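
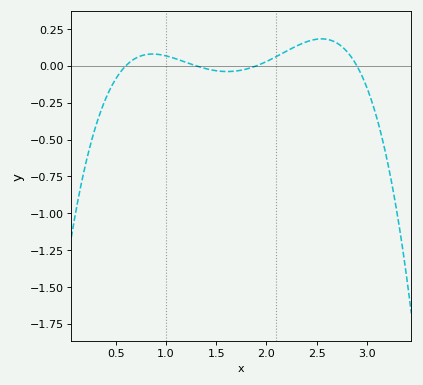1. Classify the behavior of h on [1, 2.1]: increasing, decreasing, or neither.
neither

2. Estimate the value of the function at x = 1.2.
0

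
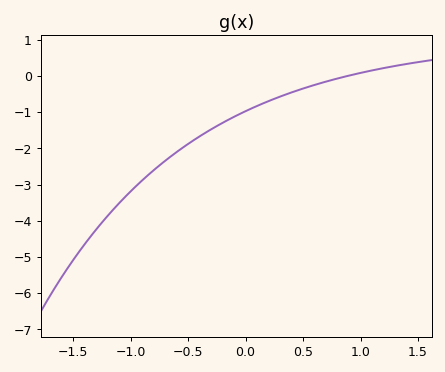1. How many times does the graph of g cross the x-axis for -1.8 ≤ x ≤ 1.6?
1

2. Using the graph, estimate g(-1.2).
-3.9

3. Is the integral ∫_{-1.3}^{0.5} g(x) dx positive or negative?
negative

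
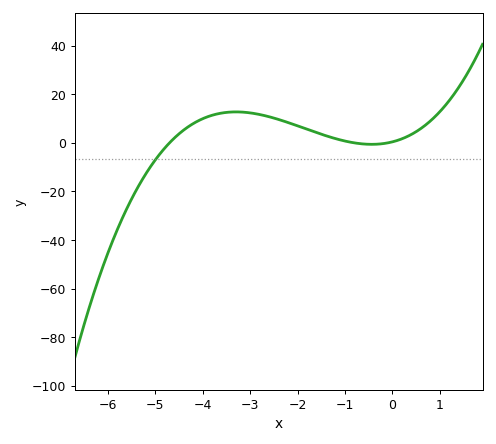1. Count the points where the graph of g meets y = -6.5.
1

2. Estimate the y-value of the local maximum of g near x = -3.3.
12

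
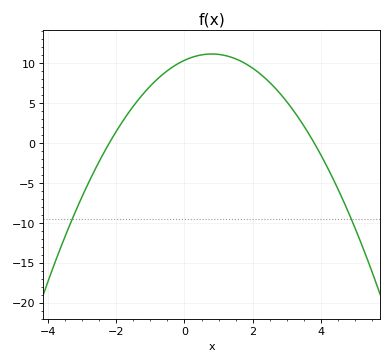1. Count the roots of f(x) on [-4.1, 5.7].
2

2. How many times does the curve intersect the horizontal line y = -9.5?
2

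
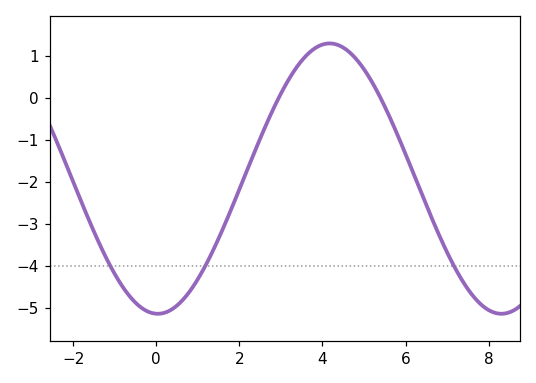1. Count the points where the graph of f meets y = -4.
3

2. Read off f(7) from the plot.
-3.7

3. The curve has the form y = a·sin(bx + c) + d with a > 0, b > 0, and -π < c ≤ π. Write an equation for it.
y = 3.21sin(0.76x - 1.6) - 1.92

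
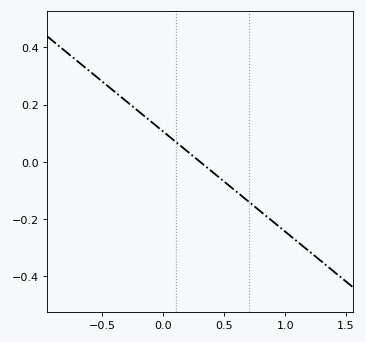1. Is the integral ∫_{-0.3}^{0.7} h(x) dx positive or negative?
positive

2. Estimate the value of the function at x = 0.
0.1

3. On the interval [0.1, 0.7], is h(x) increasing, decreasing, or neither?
decreasing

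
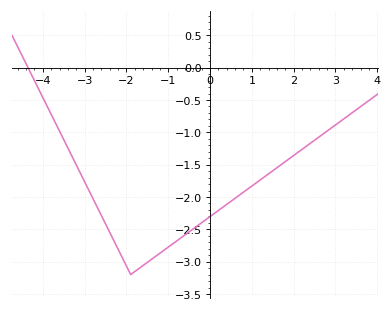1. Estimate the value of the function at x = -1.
-2.75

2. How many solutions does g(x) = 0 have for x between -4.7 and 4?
1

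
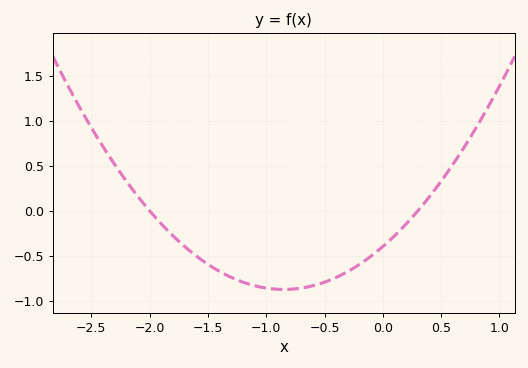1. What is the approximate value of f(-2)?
0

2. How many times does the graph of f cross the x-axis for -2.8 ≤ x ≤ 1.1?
2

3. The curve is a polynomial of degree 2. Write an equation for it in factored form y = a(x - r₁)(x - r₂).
y = 0.66(x + 2)(x - 0.3)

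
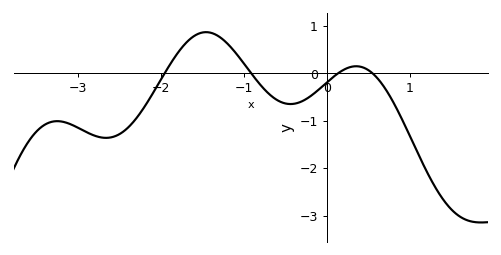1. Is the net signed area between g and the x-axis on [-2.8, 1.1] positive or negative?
negative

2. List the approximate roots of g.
-1.95, -0.911, 0.137, 0.551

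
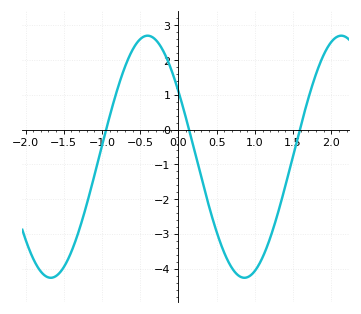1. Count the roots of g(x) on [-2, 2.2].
3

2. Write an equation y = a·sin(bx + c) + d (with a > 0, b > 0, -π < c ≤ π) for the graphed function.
y = 3.48sin(2.48x + 2.57) - 0.78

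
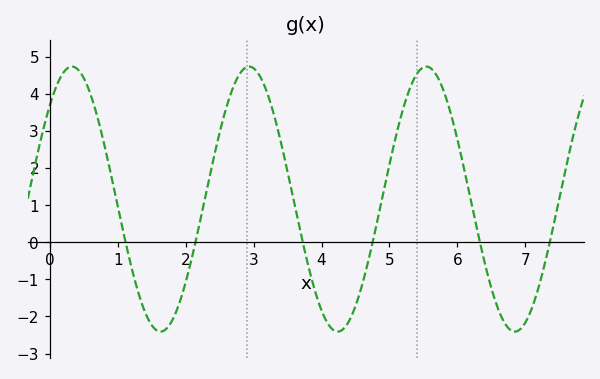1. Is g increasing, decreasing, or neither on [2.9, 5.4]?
neither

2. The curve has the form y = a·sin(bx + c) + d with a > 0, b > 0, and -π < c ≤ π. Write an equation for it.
y = 3.57sin(2.4x + 0.78) + 1.16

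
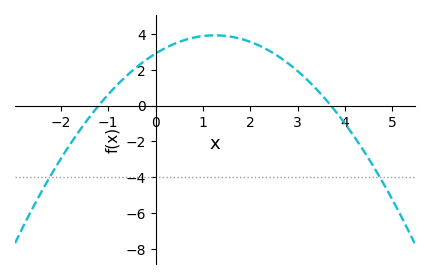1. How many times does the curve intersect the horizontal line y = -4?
2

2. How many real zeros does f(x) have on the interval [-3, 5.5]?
2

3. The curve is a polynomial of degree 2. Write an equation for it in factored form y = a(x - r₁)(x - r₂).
y = -0.65(x + 1.2)(x - 3.7)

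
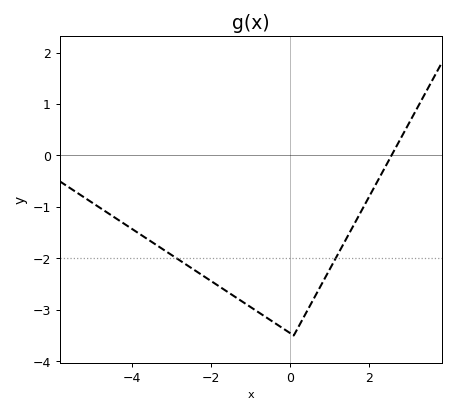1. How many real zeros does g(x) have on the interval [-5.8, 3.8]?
1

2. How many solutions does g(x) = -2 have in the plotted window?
2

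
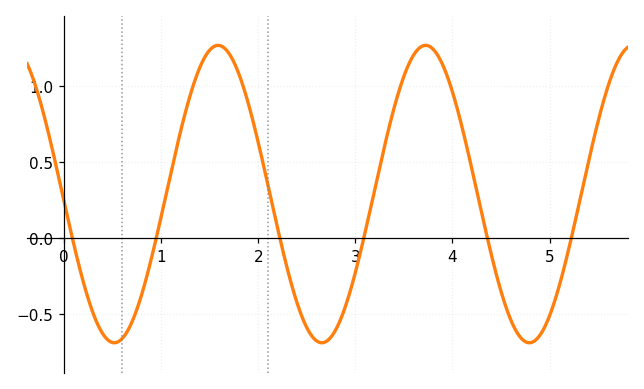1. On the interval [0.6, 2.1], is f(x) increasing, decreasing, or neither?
neither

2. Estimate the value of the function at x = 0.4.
-0.632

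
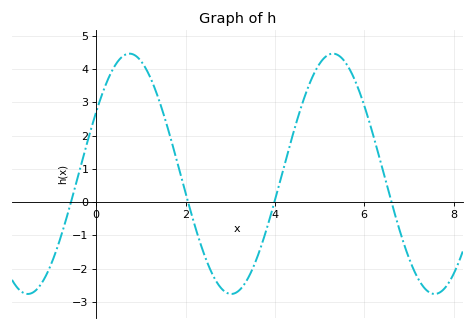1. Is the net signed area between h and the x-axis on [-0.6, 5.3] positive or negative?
positive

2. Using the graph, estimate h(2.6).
-2.2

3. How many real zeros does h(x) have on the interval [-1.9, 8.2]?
4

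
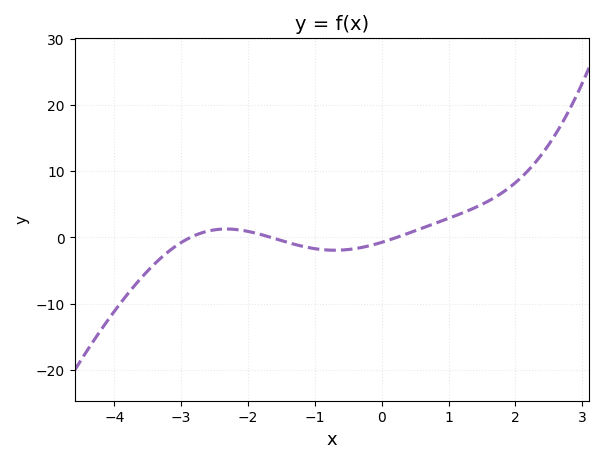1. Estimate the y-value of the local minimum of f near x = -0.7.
-1.95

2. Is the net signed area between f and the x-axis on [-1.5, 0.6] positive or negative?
negative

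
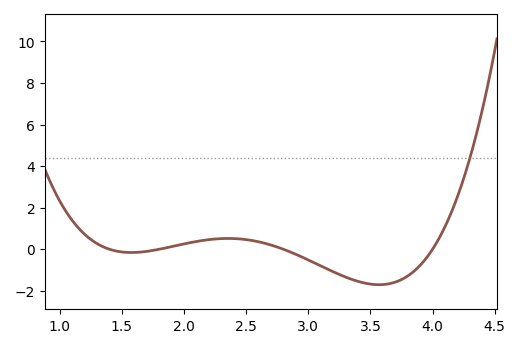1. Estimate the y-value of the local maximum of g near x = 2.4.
0.6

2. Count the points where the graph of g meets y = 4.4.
1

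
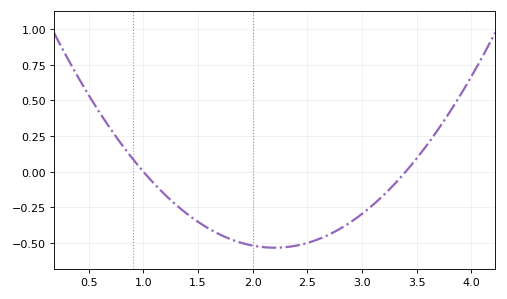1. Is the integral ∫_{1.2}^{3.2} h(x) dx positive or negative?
negative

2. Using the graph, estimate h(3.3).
-0.08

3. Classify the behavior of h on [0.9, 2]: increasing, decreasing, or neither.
decreasing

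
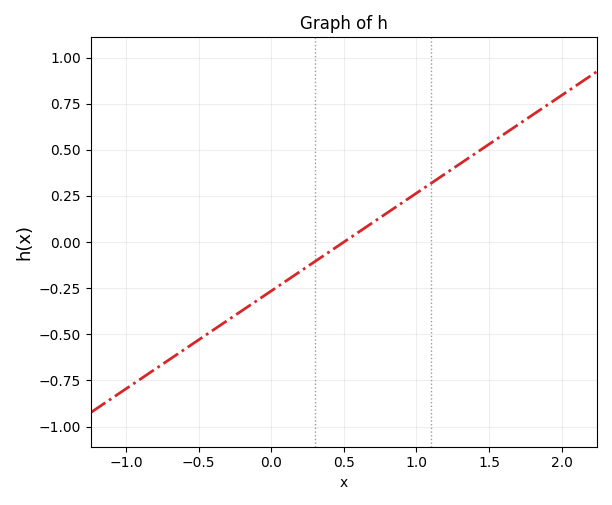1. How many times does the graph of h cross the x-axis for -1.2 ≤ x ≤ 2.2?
1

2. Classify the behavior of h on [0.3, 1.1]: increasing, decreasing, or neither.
increasing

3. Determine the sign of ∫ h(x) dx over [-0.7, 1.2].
negative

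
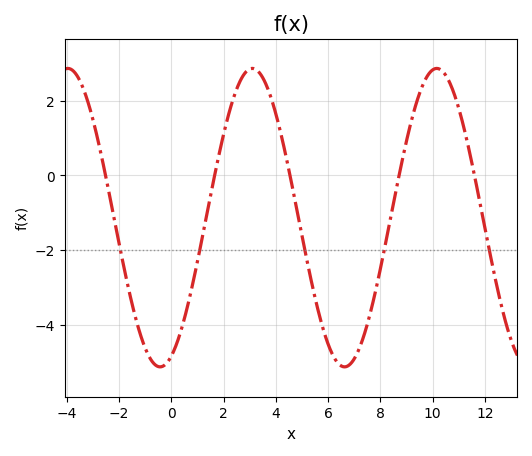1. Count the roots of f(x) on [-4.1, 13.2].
5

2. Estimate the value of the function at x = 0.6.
-3.57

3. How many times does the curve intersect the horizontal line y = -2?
5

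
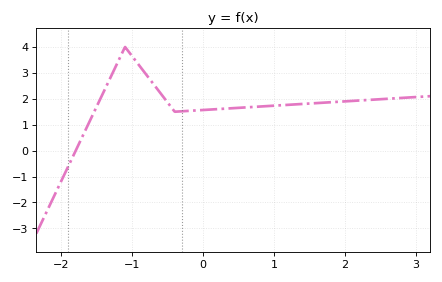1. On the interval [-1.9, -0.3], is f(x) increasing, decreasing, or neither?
neither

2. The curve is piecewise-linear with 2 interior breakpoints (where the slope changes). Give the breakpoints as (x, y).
(-1.1, 4); (-0.4, 1.5)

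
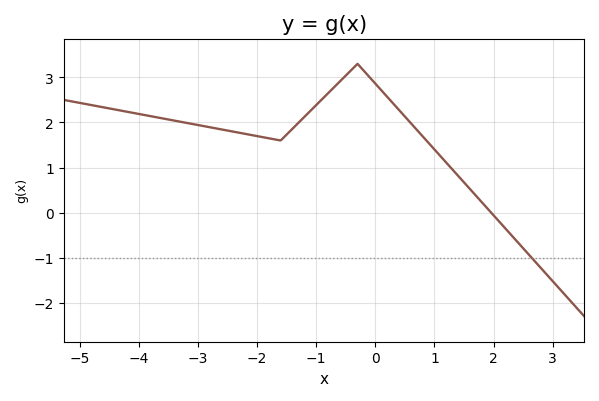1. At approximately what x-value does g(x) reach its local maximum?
-0.2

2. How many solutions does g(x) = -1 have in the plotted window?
1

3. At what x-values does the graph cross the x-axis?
2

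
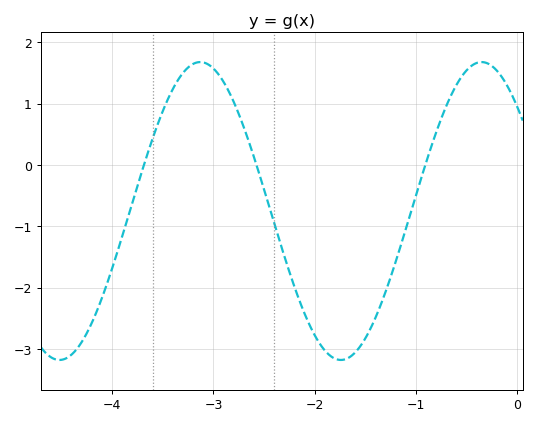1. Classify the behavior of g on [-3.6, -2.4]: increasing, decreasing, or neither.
neither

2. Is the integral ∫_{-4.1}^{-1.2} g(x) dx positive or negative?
negative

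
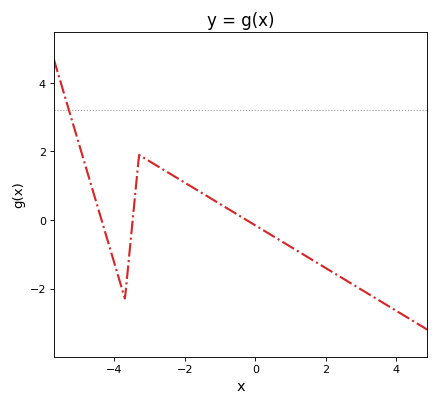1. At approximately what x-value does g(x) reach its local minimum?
-3.8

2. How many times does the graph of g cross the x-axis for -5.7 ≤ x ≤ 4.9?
3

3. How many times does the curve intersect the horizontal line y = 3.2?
1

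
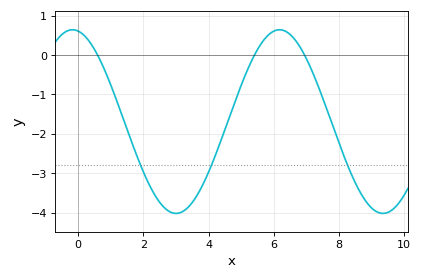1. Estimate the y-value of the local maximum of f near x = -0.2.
0.6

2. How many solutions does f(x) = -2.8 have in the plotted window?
3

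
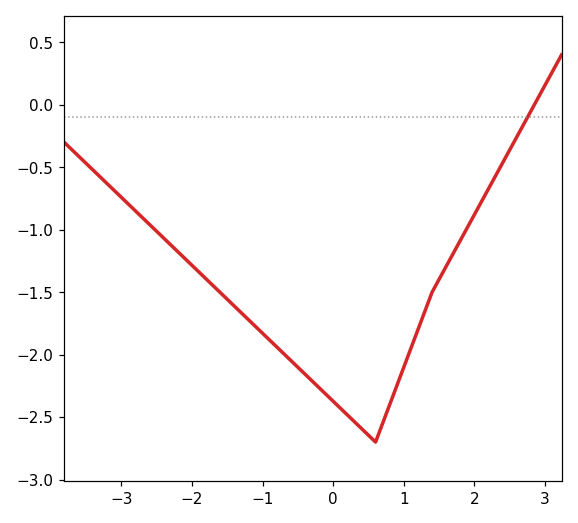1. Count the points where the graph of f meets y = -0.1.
1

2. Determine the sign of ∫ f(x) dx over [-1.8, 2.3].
negative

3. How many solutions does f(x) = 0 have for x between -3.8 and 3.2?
1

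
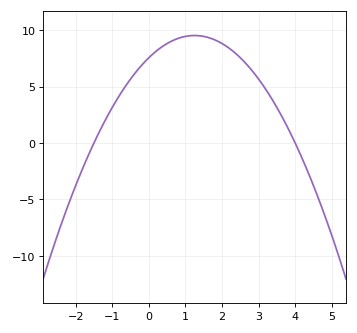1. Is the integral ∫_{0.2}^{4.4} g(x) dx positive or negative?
positive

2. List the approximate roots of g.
-1.4, 4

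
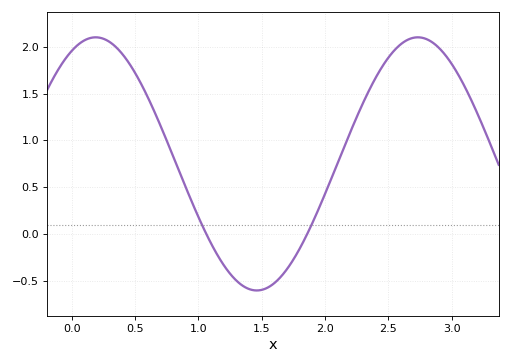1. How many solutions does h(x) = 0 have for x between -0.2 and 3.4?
2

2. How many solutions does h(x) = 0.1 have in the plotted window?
2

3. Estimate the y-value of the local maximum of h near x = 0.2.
2.1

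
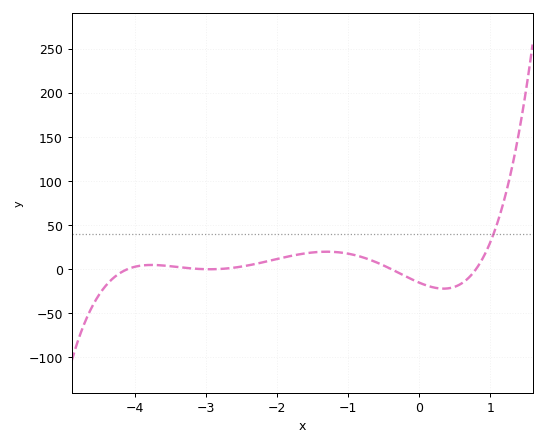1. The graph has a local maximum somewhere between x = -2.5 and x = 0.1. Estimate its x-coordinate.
-1.3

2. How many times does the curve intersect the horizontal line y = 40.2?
1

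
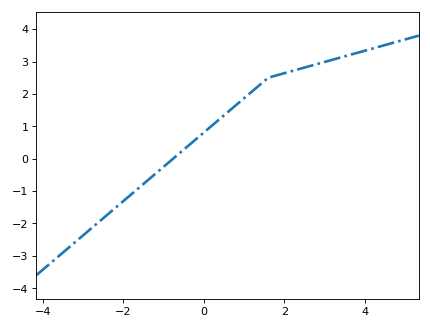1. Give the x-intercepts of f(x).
-0.8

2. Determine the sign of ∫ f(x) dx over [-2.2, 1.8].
positive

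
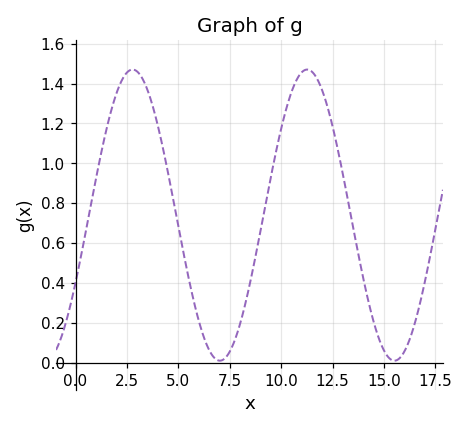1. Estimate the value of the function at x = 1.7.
1.26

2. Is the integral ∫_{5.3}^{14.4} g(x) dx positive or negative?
positive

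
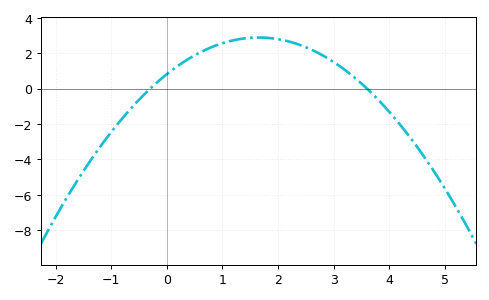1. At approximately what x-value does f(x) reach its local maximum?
1.6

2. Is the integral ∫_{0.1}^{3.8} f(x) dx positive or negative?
positive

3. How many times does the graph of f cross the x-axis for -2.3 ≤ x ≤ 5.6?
2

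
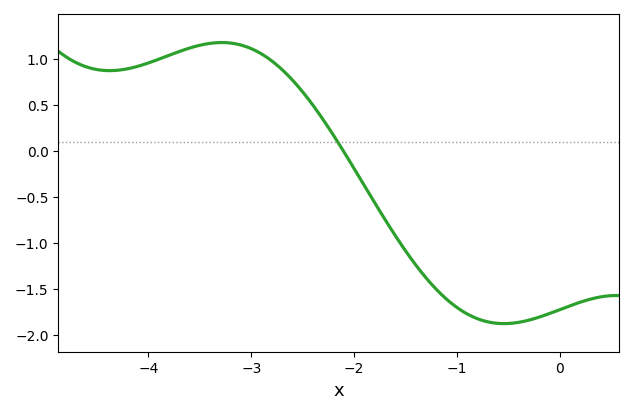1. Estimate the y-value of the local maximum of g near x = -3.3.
1.2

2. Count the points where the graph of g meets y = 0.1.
1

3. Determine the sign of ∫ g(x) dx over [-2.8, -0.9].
negative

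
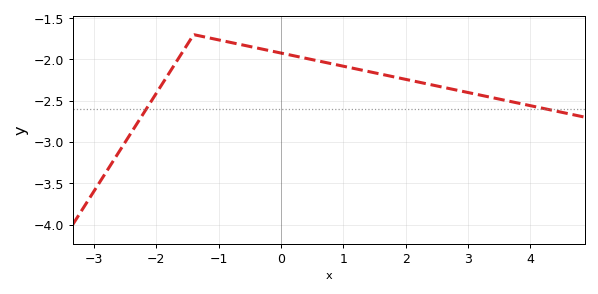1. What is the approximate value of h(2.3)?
-2.29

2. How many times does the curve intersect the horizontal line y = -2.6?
2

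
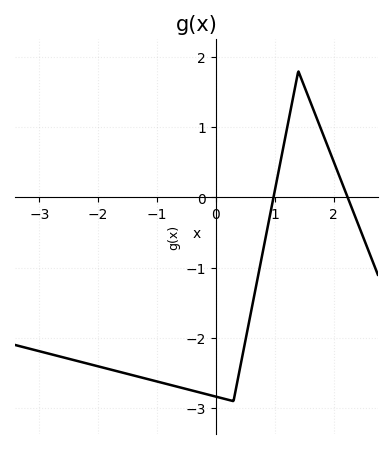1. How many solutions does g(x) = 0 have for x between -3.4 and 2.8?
2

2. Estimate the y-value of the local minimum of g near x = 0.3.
-2.9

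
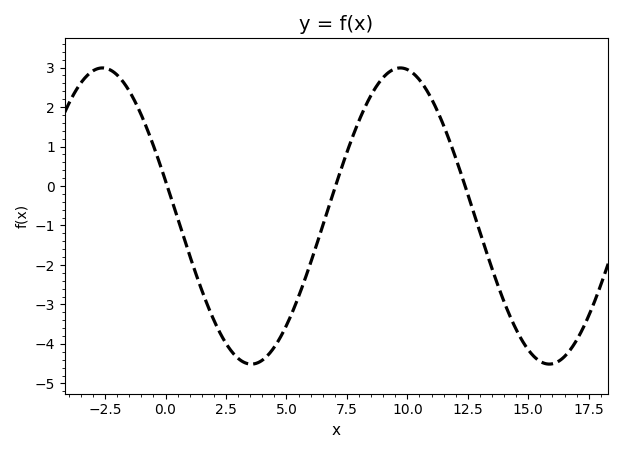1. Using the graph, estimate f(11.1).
2.1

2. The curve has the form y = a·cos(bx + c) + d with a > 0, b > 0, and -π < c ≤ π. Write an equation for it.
y = 3.75cos(0.51x + 1.3) - 0.76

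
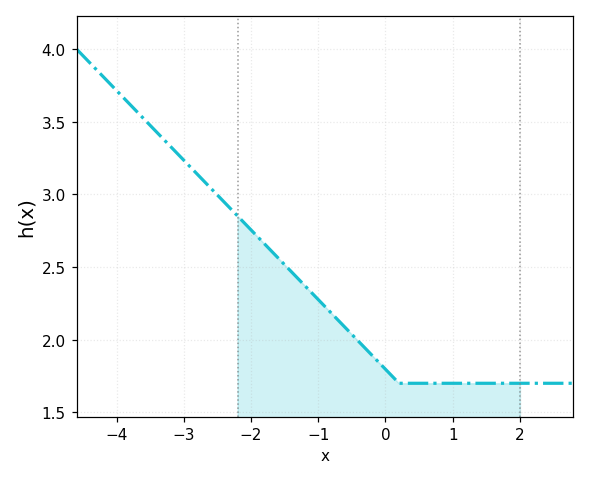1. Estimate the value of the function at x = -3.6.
3.5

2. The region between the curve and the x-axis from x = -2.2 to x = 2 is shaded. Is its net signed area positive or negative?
positive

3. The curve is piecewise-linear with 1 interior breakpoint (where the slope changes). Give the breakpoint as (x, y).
(0.2, 1.7)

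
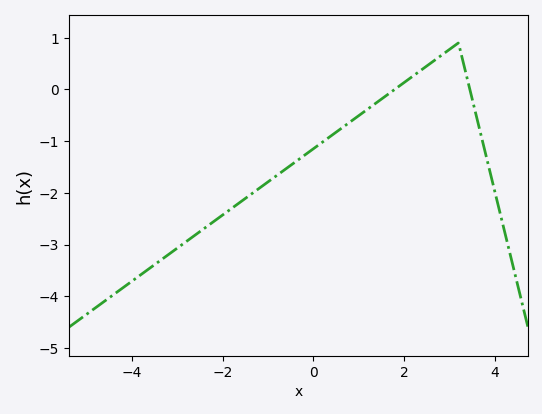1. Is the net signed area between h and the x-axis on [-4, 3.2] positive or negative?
negative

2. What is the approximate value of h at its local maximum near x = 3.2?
0.9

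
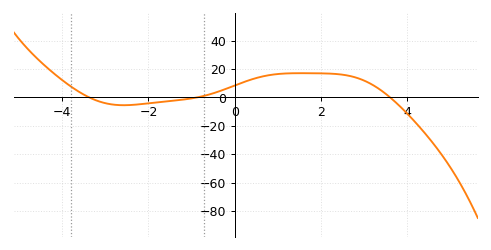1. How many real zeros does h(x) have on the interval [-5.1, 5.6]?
3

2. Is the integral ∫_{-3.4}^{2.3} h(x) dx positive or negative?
positive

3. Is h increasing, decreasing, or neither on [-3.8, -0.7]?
neither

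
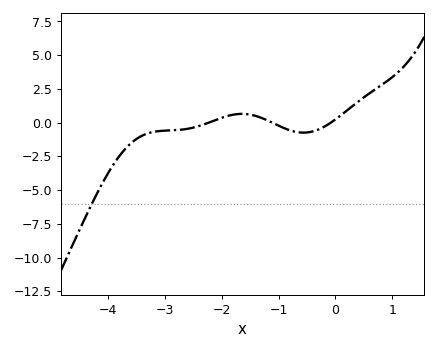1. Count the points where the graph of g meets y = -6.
1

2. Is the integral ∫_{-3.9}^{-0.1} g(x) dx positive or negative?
negative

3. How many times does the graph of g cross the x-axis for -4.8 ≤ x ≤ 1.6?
3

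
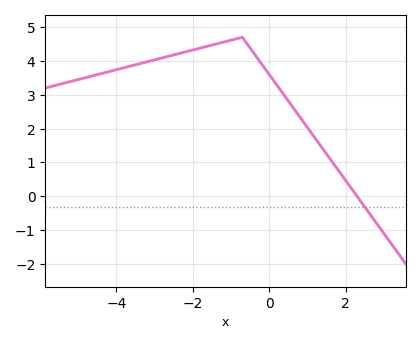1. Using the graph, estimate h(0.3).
3.1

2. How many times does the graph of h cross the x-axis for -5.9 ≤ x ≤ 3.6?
1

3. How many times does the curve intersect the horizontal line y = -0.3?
1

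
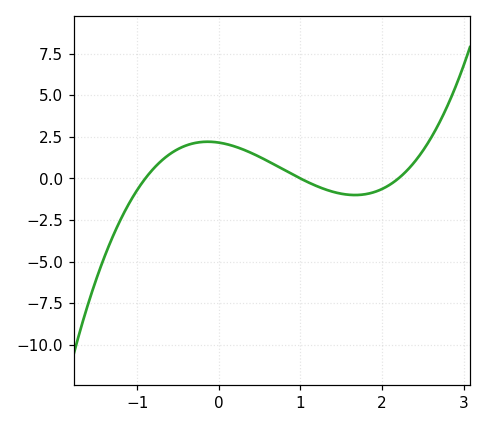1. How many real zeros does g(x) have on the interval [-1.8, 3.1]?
3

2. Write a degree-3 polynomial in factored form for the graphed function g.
y = 1.09(x + 0.9)(x - 1)(x - 2.2)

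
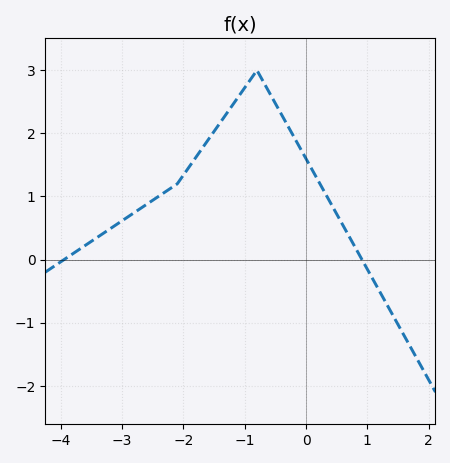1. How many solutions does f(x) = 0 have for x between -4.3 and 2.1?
2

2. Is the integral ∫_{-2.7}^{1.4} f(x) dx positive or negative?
positive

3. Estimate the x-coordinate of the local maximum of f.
-0.8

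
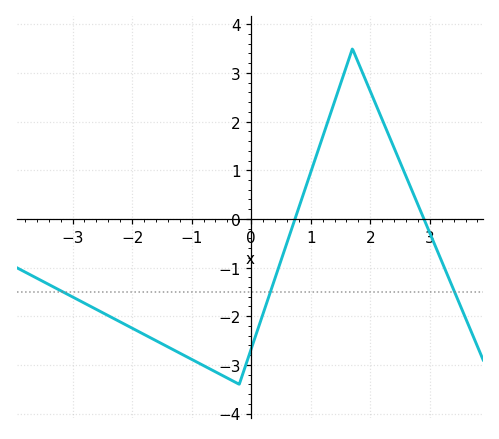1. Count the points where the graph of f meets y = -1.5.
3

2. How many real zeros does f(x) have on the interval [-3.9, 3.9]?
2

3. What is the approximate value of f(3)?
-0.3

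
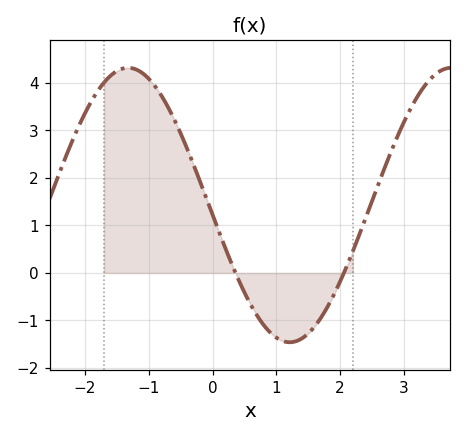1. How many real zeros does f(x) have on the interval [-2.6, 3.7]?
2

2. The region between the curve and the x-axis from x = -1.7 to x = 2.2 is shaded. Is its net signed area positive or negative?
positive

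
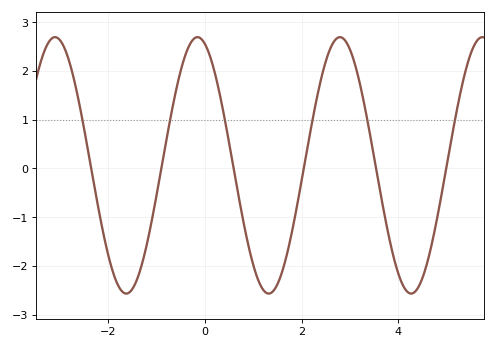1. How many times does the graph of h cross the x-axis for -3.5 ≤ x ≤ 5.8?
6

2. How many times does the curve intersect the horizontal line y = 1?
6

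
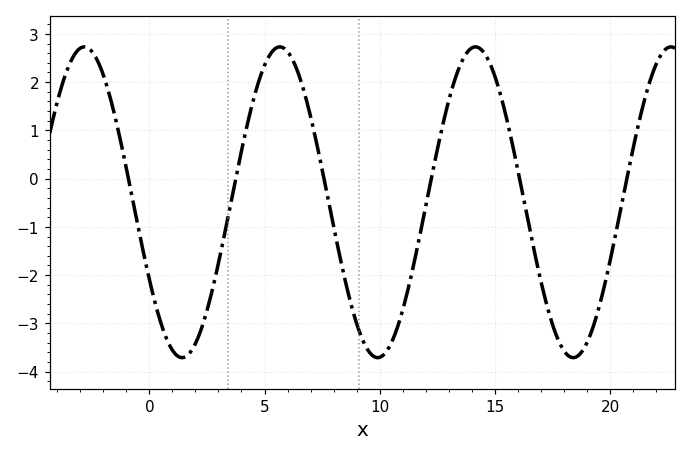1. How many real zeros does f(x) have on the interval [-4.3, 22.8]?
6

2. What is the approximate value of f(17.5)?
-3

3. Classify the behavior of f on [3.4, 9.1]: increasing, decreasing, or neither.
neither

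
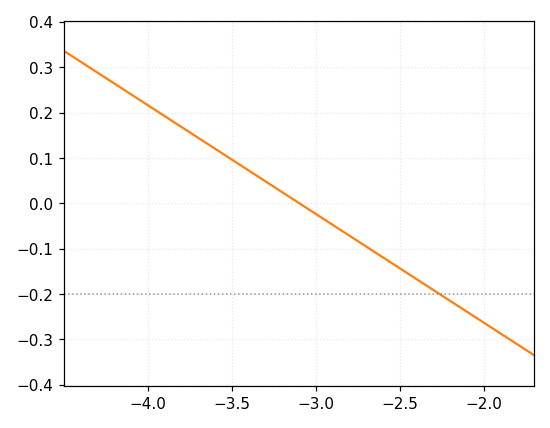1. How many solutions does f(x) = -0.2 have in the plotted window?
1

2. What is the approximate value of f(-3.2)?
0.024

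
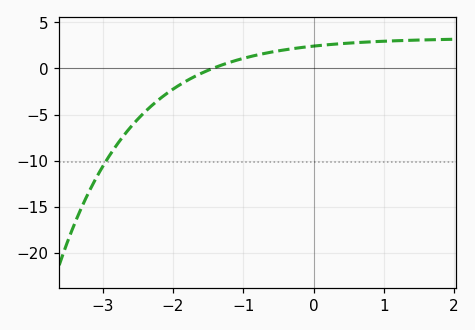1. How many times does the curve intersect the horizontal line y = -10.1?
1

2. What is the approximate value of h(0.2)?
2.5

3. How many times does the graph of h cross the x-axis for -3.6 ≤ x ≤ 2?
1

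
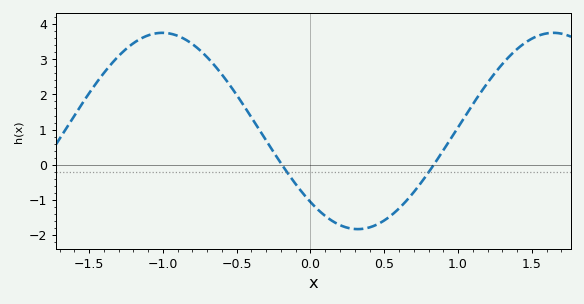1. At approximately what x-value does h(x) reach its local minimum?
0.3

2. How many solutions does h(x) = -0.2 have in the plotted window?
2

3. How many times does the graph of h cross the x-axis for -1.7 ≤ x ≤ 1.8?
2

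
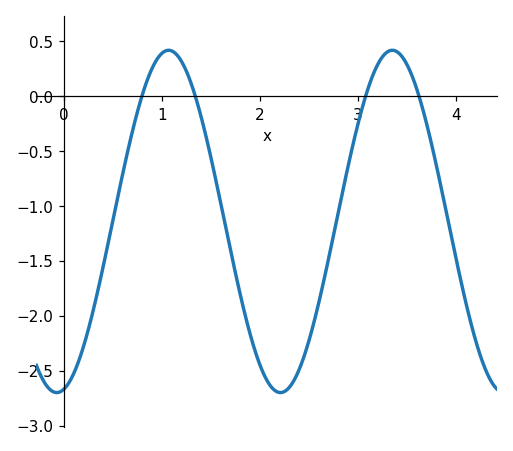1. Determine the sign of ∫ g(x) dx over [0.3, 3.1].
negative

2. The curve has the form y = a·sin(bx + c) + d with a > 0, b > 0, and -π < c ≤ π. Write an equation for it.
y = 1.56sin(2.75x - 1.36) - 1.14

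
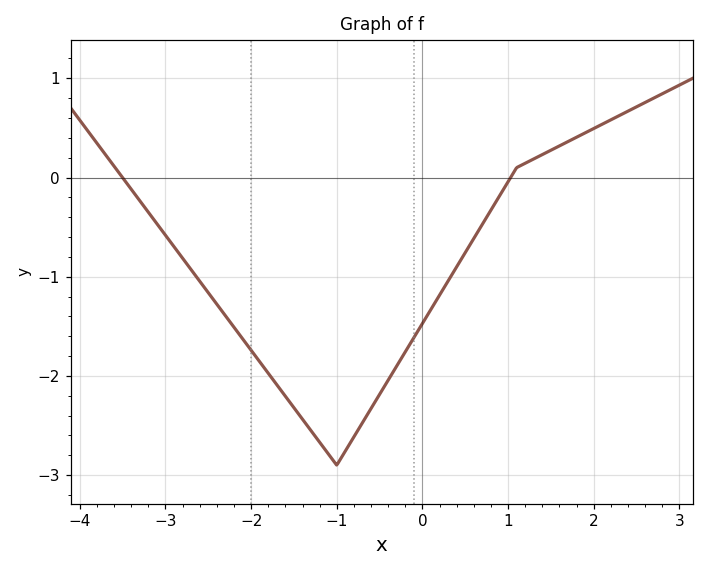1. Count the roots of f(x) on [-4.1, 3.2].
2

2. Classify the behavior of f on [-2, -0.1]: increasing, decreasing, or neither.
neither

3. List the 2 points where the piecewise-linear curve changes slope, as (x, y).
(-1, -2.9); (1.1, 0.1)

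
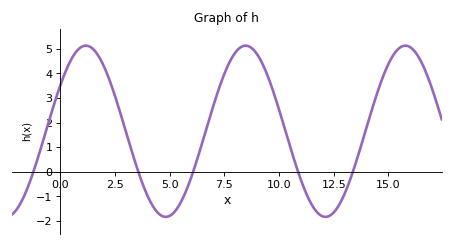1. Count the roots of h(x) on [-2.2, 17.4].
5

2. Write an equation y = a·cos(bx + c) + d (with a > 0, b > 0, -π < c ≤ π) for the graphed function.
y = 3.48cos(0.86x - 1) + 1.65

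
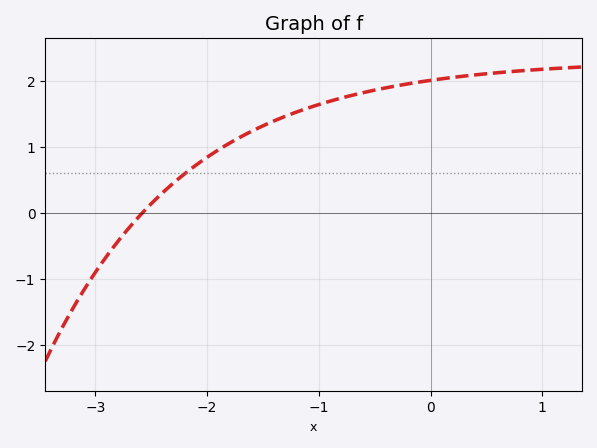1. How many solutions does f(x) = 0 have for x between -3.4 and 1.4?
1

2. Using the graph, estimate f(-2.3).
0.5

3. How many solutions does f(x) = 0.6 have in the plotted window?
1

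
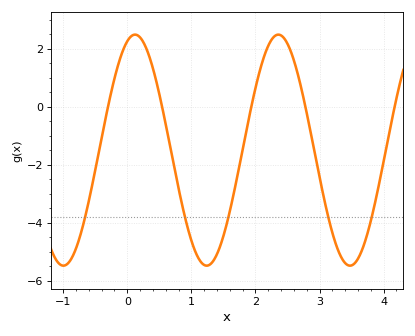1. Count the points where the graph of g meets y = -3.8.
5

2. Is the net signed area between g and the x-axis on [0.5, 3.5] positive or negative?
negative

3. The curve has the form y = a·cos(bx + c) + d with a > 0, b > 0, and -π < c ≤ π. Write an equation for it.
y = 3.98cos(2.8x - 0.34) - 1.5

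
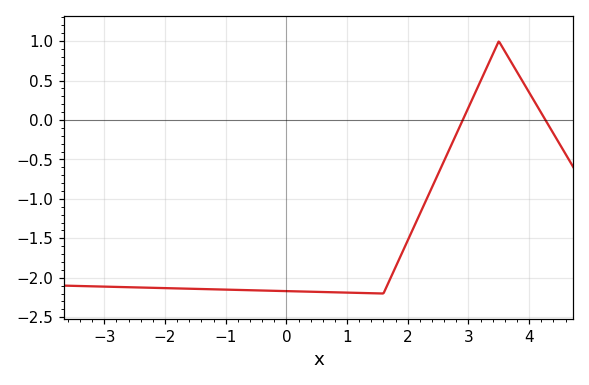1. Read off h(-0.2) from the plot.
-2.17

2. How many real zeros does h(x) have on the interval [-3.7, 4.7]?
2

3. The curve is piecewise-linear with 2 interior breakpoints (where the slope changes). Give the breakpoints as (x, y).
(1.6, -2.2); (3.5, 1)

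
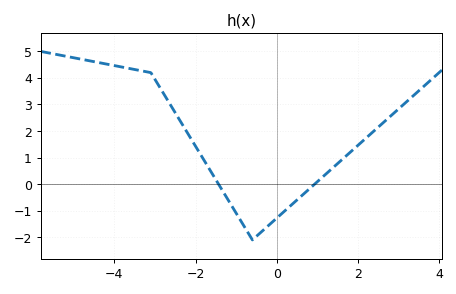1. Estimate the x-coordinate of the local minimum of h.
-0.601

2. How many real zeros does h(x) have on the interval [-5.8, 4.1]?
2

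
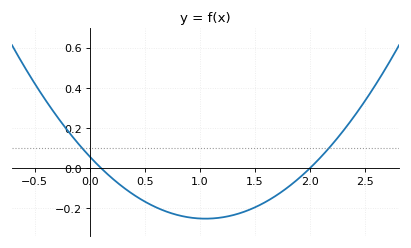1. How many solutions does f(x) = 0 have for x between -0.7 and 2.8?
2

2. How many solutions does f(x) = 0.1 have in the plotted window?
2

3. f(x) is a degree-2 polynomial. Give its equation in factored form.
y = 0.28(x - 0.1)(x - 2)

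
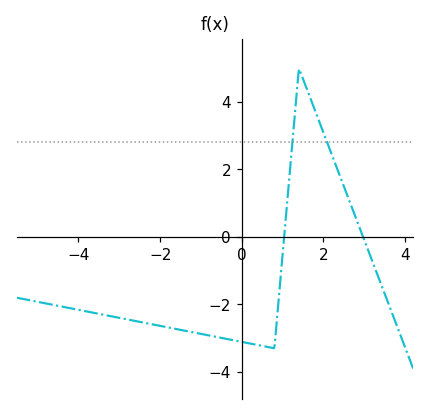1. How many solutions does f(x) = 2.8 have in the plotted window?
2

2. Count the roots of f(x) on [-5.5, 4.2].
2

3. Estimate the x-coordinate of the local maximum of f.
1.4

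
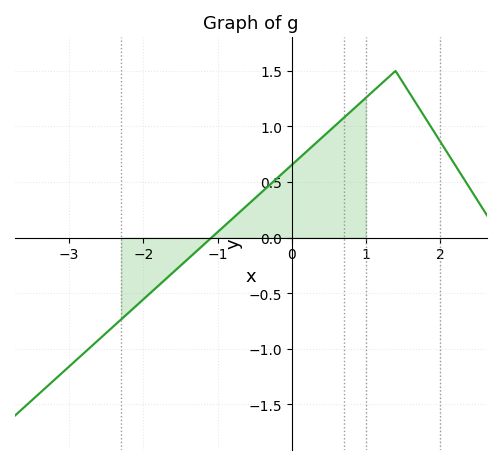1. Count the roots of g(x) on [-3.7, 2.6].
1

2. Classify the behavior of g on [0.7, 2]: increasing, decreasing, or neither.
neither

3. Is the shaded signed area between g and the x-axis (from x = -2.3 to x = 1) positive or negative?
positive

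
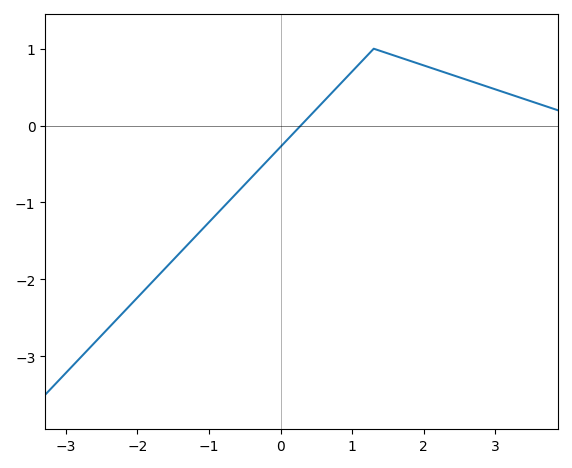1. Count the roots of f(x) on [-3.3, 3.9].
1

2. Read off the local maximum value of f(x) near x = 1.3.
1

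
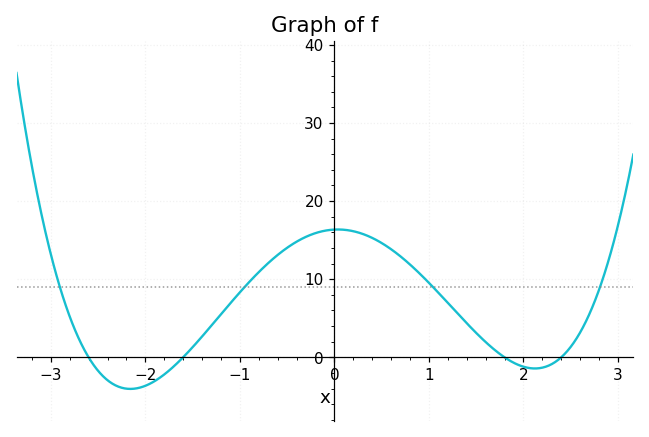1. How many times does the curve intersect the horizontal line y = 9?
4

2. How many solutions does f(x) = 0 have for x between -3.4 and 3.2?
4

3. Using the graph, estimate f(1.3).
6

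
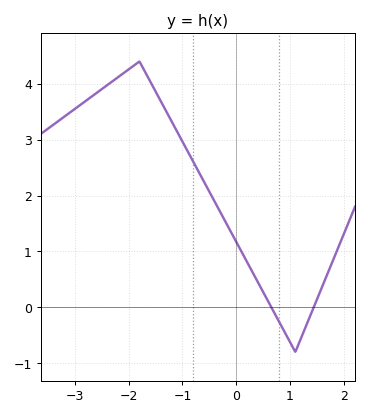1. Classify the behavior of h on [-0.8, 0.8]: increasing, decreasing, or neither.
decreasing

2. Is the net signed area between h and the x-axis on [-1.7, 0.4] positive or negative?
positive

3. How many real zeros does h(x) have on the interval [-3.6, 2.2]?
2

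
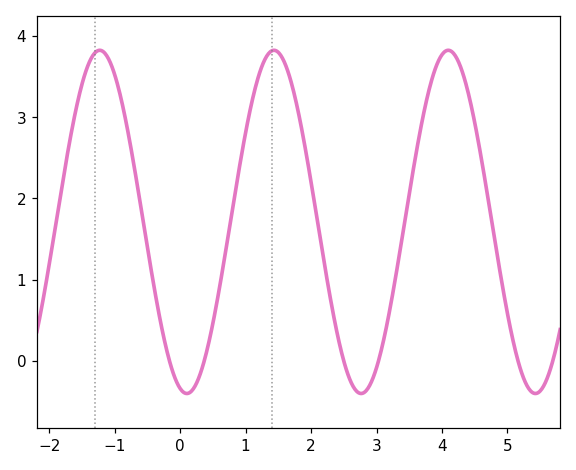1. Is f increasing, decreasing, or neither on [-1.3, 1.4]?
neither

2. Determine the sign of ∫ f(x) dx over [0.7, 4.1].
positive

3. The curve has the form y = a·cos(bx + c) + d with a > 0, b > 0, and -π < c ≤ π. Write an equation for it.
y = 2.11cos(2.4x + 2.9) + 1.71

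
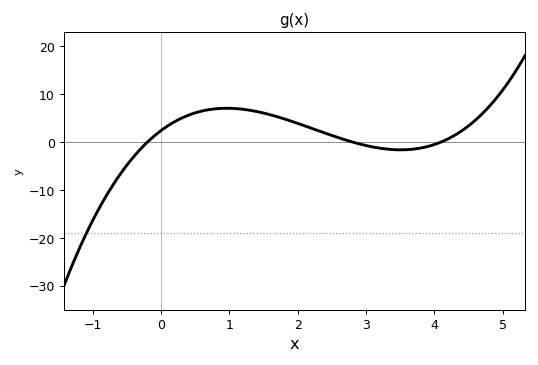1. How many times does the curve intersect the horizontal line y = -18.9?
1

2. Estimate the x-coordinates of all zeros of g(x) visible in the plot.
-0.2, 2.8, 4.1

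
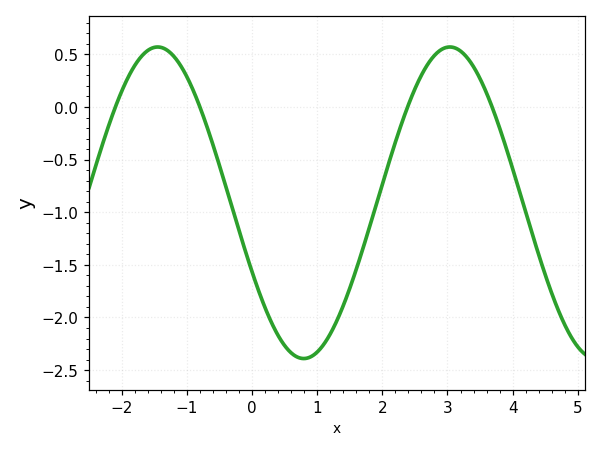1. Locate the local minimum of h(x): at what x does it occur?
0.8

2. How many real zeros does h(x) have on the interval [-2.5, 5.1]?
4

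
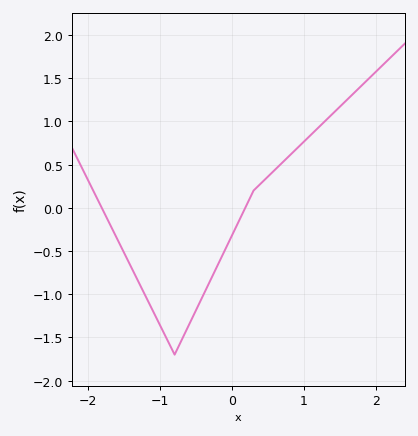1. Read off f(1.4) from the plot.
1.1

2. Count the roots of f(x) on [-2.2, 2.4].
2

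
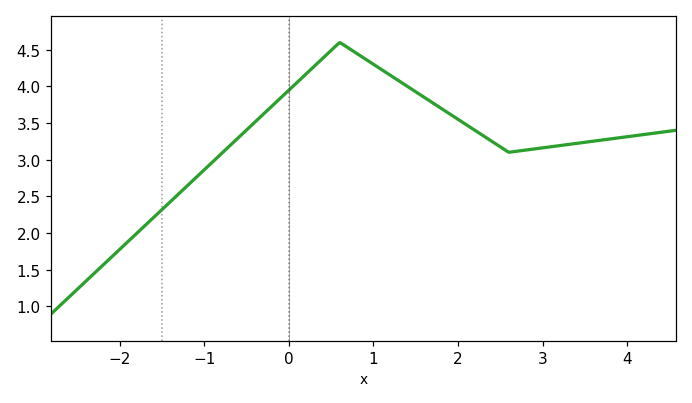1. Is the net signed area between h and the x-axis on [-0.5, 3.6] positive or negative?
positive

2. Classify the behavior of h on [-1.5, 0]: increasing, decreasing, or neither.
increasing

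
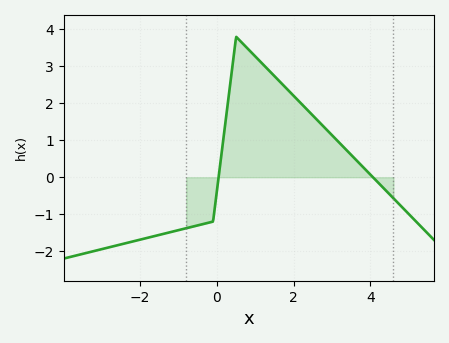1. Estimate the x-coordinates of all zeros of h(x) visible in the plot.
0, 4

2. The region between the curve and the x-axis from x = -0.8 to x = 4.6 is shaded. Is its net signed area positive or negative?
positive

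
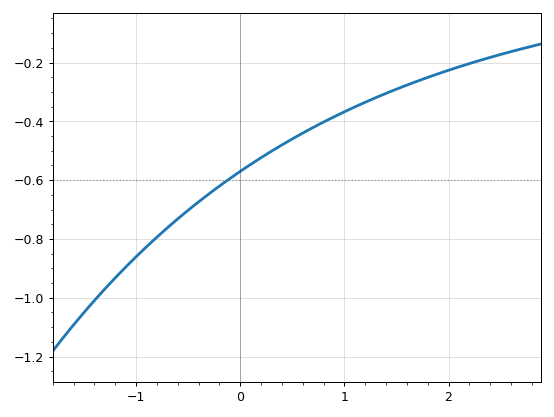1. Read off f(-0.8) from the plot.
-0.8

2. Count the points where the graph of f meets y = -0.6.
1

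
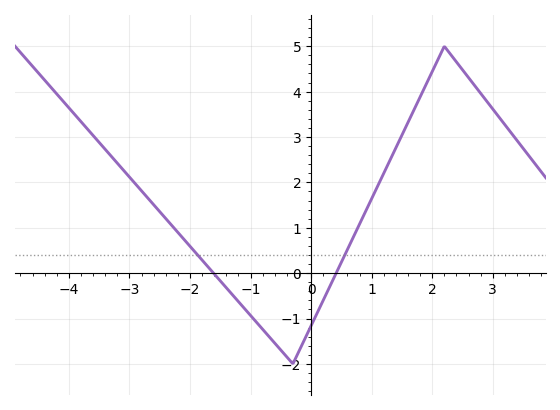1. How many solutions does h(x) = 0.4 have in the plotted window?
2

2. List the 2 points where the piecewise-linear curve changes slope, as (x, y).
(-0.3, -2); (2.2, 5)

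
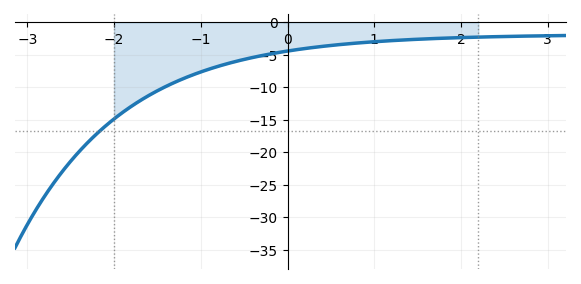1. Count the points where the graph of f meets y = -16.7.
1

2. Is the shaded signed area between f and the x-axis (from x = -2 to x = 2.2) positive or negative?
negative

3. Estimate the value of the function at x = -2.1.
-16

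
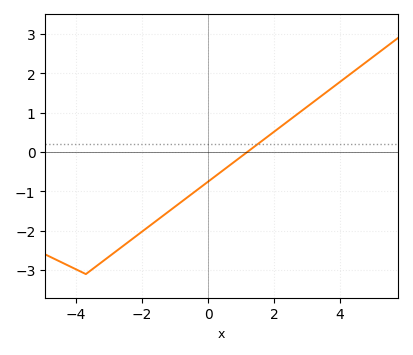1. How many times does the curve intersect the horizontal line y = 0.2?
1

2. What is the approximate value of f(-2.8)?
-2.53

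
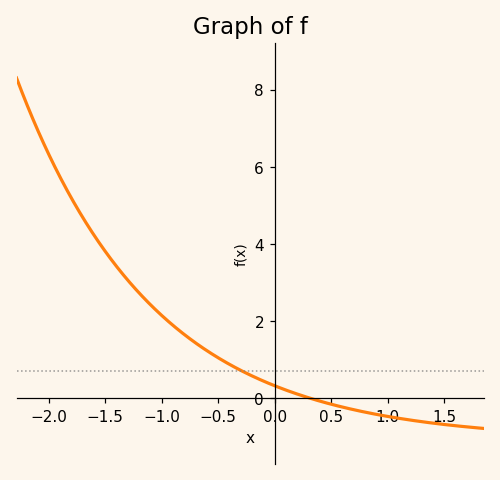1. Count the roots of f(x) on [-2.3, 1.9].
1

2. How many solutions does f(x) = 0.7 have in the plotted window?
1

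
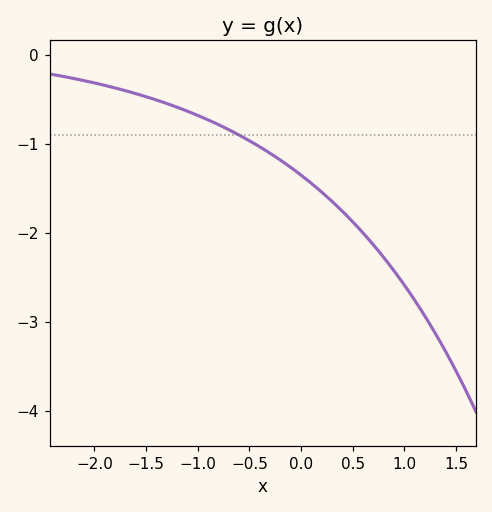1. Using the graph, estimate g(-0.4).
-1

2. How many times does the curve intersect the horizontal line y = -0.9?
1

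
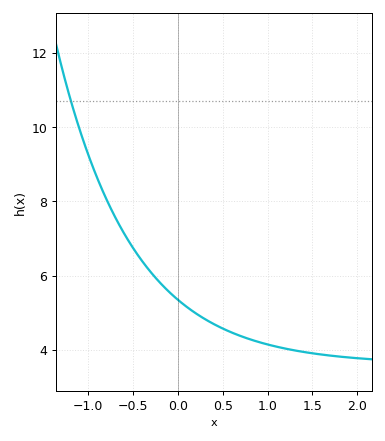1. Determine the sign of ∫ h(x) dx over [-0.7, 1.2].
positive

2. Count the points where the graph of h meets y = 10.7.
1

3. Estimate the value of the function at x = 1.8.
3.8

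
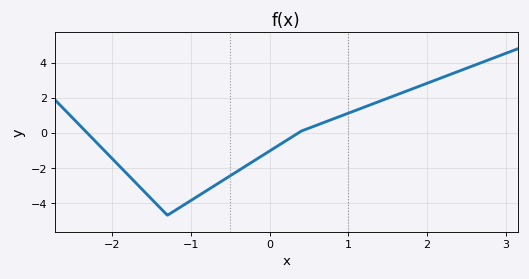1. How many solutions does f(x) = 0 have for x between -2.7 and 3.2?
2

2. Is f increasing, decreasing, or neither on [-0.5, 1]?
increasing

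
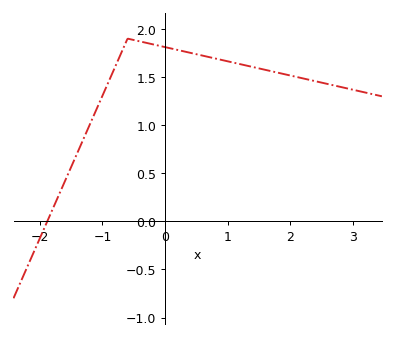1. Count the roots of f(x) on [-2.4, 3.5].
1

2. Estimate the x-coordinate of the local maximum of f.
-0.598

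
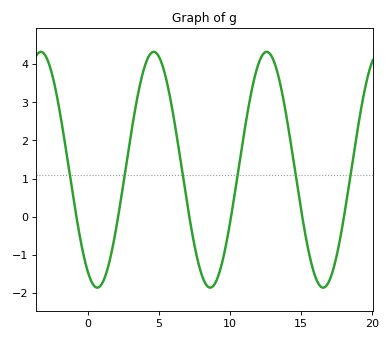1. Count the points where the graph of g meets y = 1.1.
6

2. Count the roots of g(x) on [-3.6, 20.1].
6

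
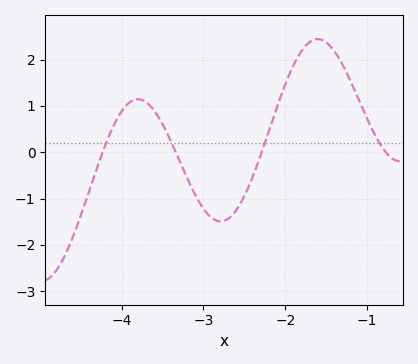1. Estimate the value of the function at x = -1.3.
1.9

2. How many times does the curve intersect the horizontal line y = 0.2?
4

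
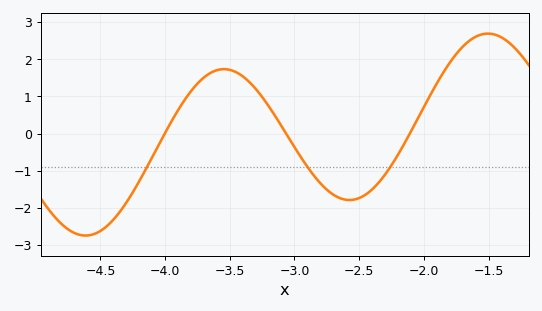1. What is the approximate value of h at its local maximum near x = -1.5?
2.7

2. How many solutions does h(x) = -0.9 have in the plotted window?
3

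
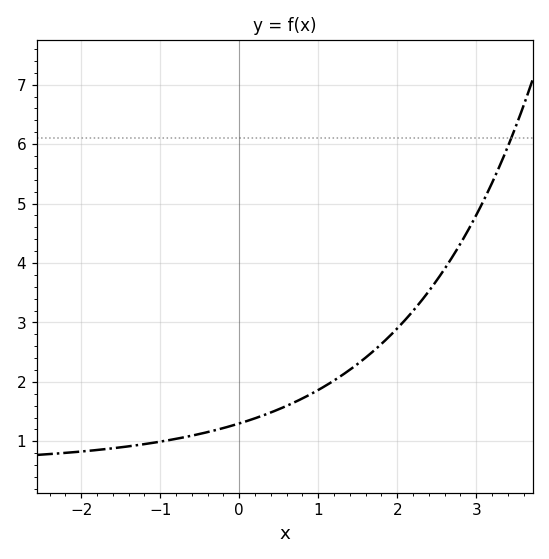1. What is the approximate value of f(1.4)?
2.2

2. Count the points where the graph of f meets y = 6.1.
1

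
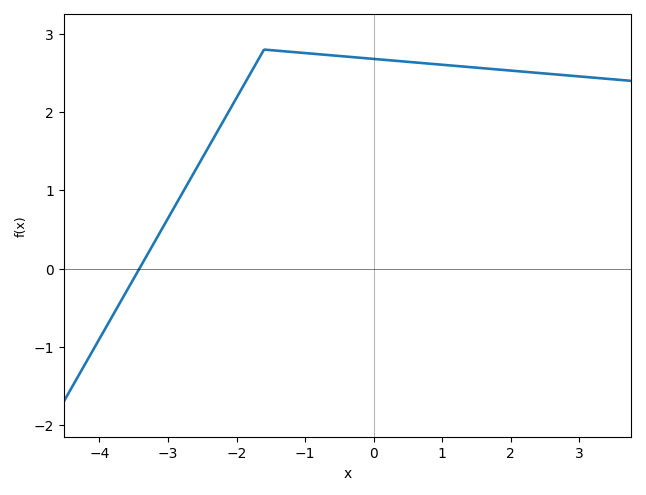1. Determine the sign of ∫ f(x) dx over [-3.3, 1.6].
positive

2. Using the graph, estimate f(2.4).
2.5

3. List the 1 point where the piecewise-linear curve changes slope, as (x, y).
(-1.6, 2.8)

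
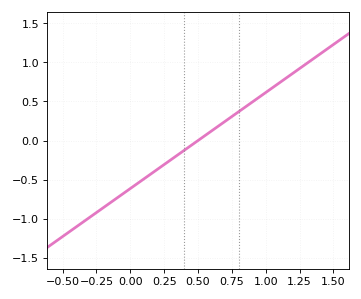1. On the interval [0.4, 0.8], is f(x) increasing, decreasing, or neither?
increasing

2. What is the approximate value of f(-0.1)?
-0.75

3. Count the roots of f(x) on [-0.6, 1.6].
1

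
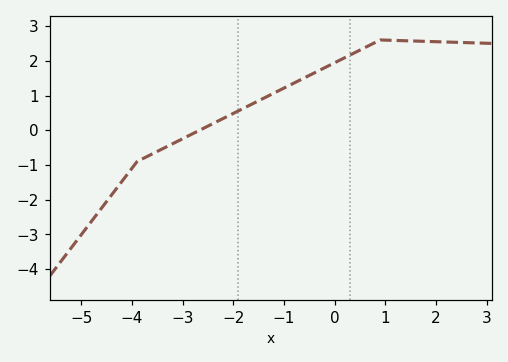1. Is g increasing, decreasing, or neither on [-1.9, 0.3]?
increasing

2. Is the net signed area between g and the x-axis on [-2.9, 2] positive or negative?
positive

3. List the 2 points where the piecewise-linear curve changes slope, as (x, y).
(-3.9, -0.9); (0.9, 2.6)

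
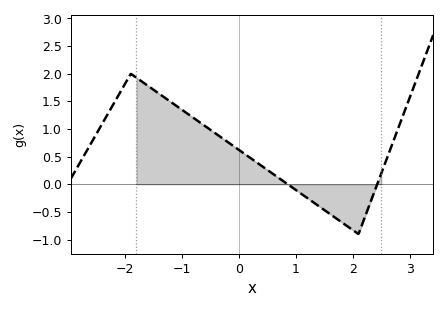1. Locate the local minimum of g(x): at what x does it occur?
2.1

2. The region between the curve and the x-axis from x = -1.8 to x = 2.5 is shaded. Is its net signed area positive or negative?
positive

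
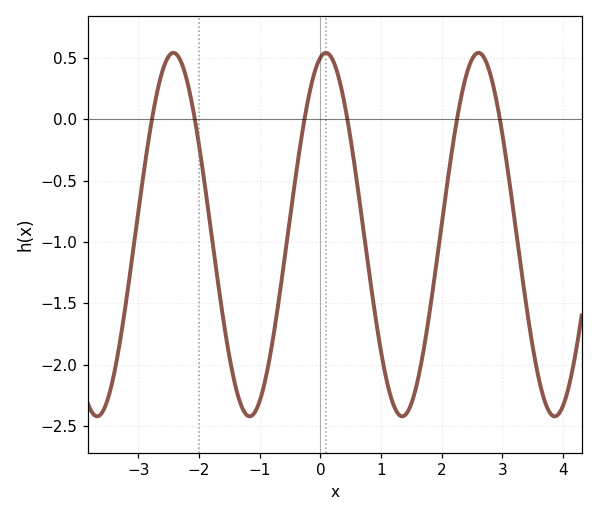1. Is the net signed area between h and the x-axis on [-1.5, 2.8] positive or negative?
negative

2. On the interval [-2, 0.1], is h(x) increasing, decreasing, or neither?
neither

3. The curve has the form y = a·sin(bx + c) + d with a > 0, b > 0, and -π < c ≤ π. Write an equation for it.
y = 1.48sin(2.5x + 1.34) - 0.94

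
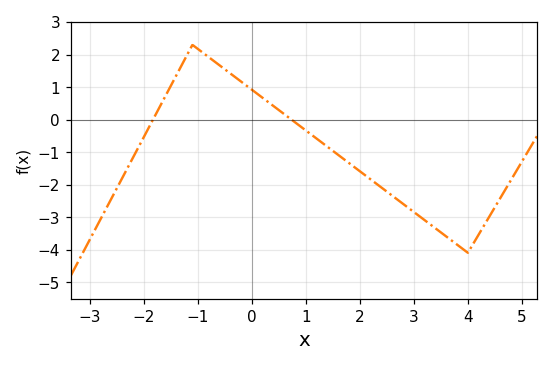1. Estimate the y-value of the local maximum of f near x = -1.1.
2.3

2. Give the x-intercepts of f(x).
-1.8, 0.8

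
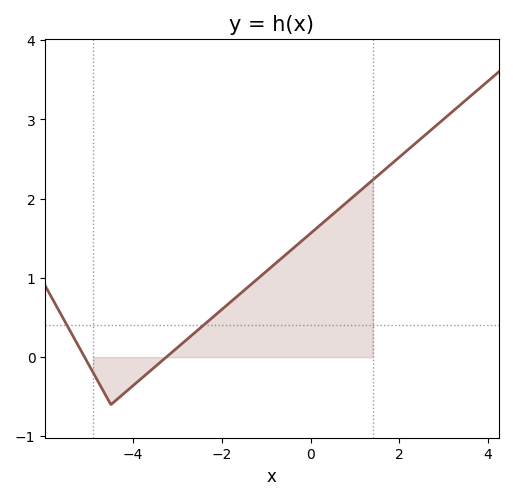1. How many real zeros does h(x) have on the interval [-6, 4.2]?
2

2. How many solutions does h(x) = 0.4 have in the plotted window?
2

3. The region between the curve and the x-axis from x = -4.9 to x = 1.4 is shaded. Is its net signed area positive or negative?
positive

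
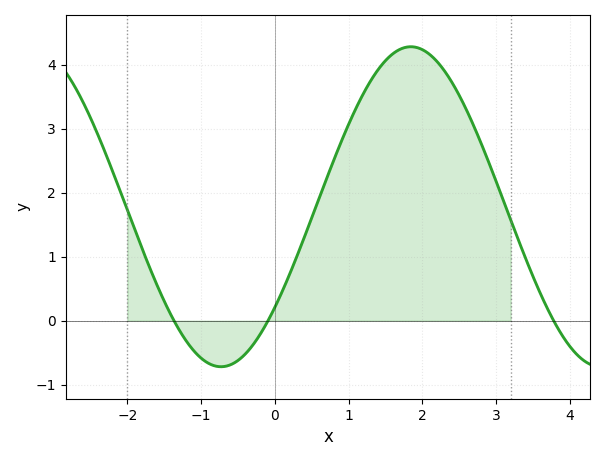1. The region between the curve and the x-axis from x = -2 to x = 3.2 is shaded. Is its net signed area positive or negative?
positive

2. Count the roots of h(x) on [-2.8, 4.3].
3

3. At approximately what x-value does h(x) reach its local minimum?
-0.7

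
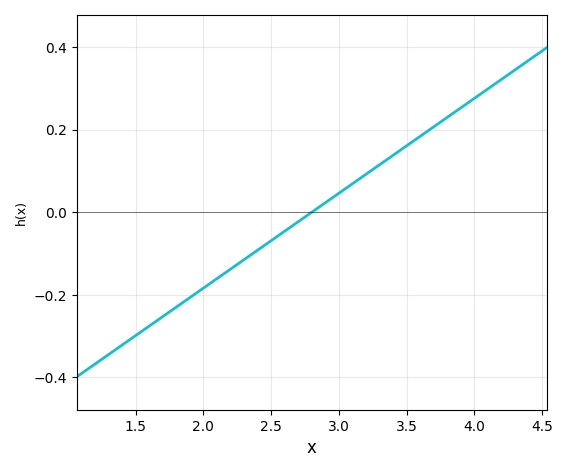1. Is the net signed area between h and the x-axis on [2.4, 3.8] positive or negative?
positive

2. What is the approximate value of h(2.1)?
-0.161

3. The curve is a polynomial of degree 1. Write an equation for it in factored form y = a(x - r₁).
y = 0.23(x - 2.8)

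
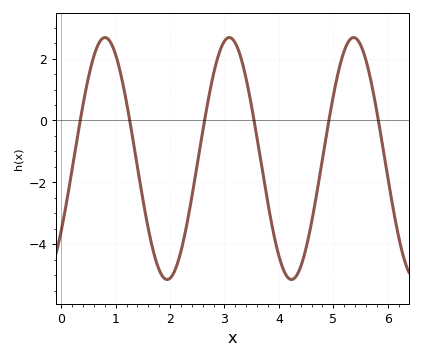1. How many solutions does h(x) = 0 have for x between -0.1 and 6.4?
6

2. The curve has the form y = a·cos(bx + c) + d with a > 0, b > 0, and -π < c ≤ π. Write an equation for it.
y = 3.91cos(2.75x - 2.21) - 1.23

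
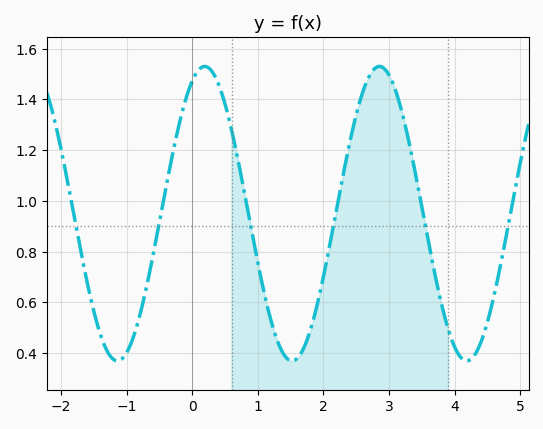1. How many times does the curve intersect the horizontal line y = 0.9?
6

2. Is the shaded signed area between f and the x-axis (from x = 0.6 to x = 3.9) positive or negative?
positive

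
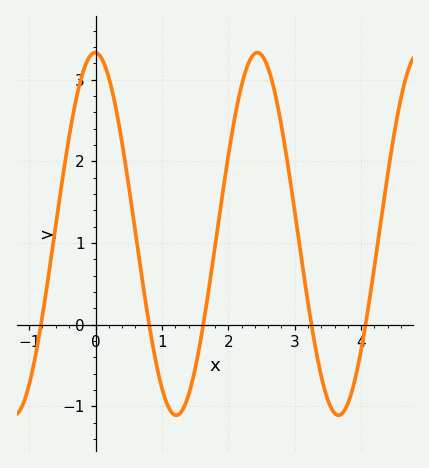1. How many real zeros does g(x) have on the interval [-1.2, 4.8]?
5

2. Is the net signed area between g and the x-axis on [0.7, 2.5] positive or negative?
positive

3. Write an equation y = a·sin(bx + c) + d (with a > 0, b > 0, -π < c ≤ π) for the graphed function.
y = 2.22sin(2.57x + 1.59) + 1.11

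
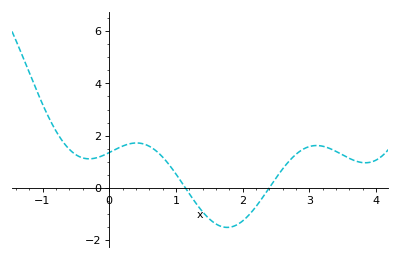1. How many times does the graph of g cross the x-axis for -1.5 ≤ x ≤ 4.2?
2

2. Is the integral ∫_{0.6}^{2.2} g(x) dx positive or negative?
negative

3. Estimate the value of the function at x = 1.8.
-1.6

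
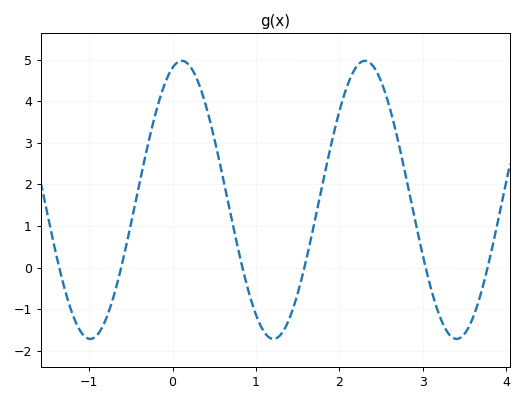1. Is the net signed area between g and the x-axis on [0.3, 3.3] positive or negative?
positive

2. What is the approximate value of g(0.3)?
4.5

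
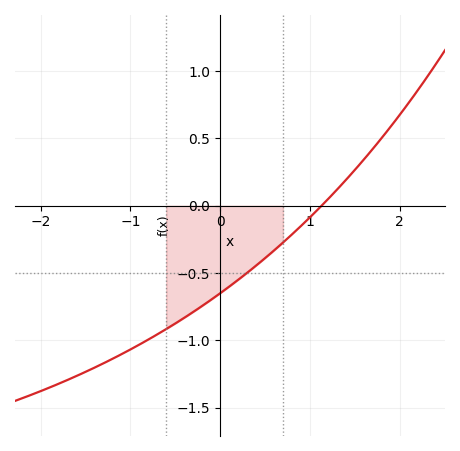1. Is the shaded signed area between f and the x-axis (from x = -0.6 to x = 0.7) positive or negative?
negative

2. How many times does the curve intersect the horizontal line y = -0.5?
1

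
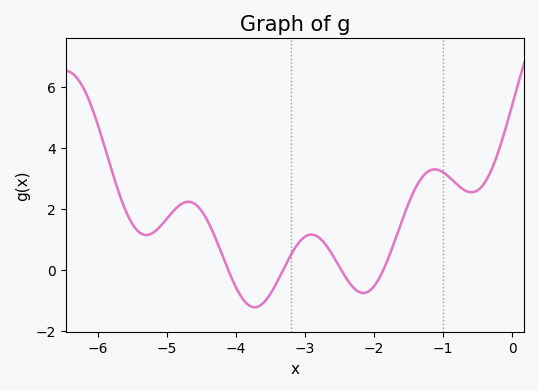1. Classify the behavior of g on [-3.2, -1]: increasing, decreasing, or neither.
neither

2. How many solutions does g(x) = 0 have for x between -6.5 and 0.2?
4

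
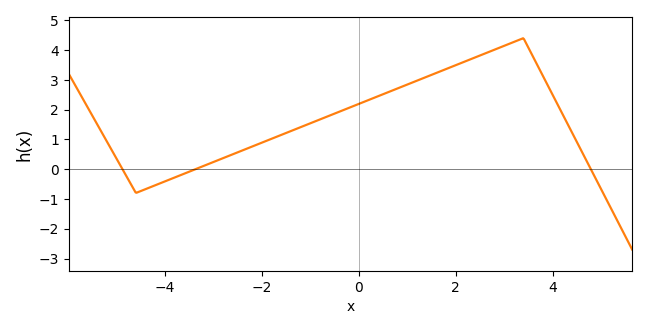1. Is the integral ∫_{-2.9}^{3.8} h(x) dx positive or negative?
positive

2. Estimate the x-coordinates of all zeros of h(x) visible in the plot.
-4.8, -3.4, 4.8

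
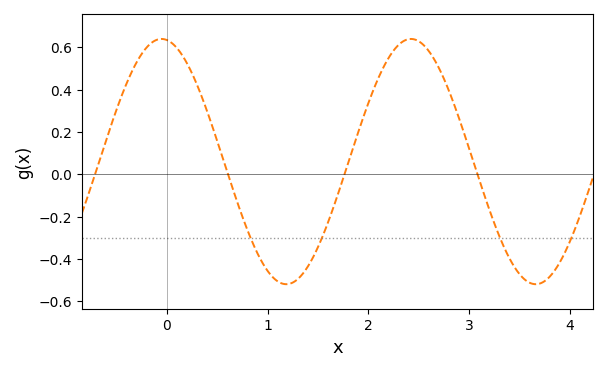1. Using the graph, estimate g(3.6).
-0.513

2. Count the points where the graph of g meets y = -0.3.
4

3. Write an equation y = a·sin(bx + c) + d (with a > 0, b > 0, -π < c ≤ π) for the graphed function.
y = 0.58sin(2.54x + 1.7) + 0.06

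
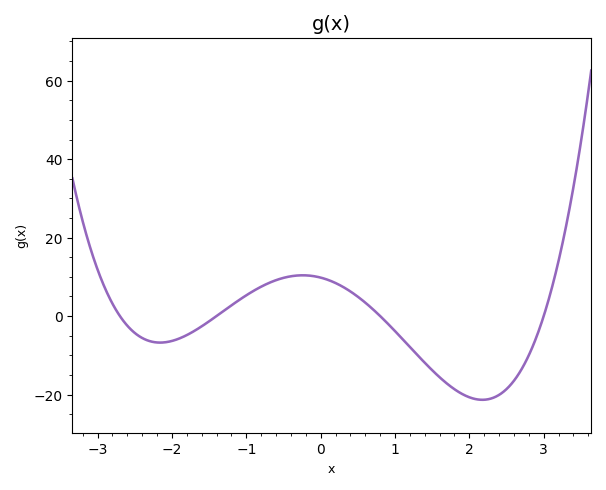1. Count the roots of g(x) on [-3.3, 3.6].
4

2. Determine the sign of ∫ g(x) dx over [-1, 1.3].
positive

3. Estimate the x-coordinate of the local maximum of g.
-0.241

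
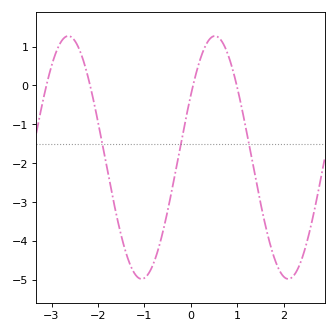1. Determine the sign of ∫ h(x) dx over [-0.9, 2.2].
negative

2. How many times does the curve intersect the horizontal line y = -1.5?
3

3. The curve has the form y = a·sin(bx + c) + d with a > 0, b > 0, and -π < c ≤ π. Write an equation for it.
y = 3.12sin(2x + 0.54) - 1.85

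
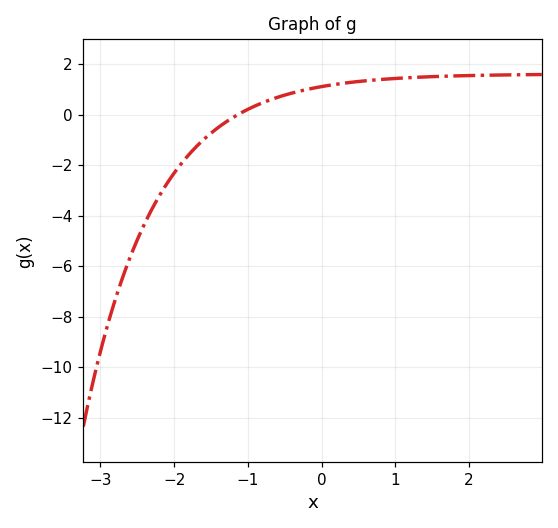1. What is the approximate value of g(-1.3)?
-0.2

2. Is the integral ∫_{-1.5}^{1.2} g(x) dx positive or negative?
positive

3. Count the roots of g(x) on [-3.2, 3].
1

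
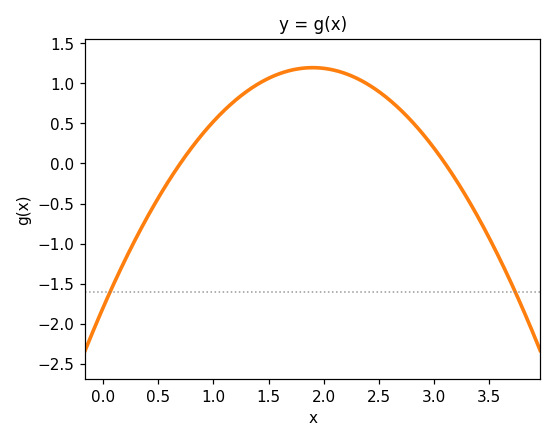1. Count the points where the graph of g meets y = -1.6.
2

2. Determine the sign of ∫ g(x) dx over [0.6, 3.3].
positive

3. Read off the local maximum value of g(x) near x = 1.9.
1.2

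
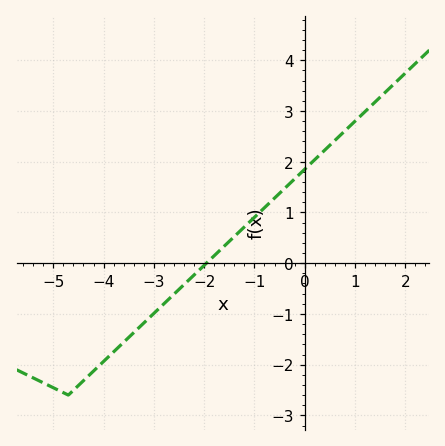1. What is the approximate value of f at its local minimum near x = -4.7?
-2.6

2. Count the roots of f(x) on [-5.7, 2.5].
1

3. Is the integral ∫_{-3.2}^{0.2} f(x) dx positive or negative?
positive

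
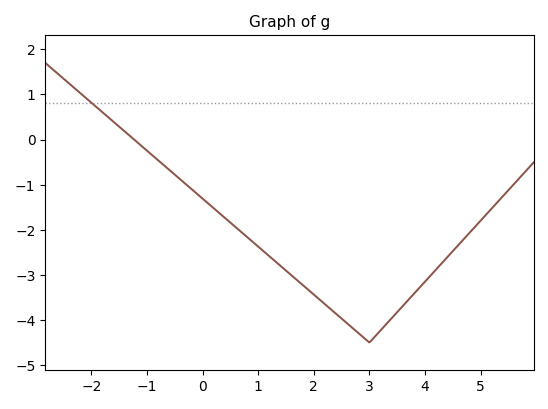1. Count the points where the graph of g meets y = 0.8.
1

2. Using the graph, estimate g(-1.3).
0.1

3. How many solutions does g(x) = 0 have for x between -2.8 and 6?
1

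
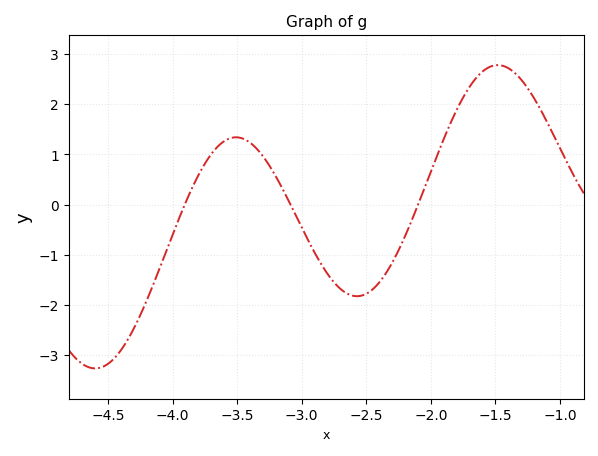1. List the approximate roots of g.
-3.9, -3.1, -2.1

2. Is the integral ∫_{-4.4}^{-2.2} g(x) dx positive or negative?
negative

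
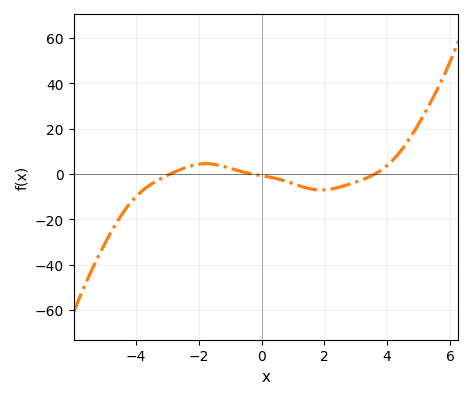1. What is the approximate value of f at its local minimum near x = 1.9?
-8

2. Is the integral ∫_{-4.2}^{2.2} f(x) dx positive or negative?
negative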